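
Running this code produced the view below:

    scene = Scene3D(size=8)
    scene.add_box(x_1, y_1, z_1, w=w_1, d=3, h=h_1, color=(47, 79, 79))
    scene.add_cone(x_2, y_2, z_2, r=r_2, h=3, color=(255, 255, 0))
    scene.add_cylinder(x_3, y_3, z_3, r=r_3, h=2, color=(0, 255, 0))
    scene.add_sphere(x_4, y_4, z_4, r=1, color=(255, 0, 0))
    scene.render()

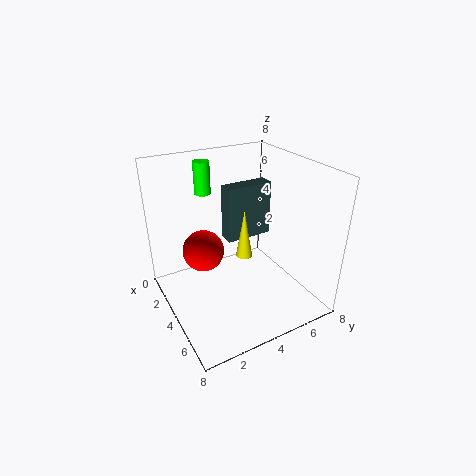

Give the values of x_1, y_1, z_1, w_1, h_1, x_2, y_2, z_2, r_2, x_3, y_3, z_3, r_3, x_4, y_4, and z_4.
x_1 = 1, y_1 = 4.5, z_1 = 2.5, w_1 = 1, h_1 = 3.5, x_2 = 3, y_2 = 5, z_2 = 2, r_2 = 0.5, x_3 = 0.5, y_3 = 3.5, z_3 = 5.5, r_3 = 0.5, x_4 = 5, y_4 = 1.5, z_4 = 4.5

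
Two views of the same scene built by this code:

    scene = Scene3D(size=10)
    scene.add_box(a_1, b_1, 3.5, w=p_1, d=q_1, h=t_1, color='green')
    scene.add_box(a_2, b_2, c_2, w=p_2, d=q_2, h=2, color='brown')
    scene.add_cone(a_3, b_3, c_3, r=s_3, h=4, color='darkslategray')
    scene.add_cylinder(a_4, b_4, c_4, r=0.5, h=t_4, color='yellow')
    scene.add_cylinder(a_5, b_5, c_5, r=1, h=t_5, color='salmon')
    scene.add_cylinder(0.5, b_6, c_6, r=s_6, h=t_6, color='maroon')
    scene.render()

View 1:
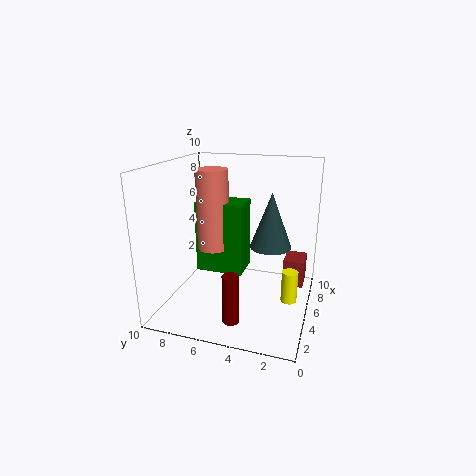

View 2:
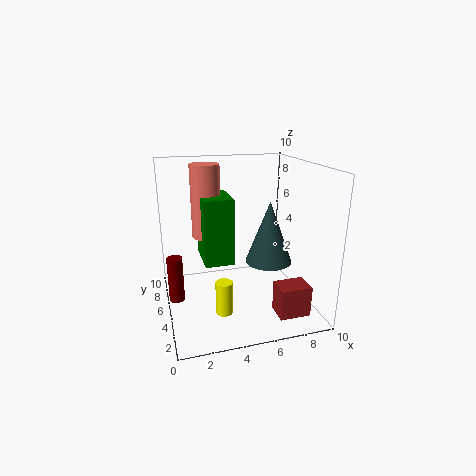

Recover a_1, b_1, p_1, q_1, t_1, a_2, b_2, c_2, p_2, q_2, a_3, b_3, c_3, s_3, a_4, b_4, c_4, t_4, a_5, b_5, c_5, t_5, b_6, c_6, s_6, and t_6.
a_1 = 2.5, b_1 = 4, p_1 = 2, q_1 = 3, t_1 = 4.5, a_2 = 6.5, b_2 = 0.5, c_2 = 1, p_2 = 2, q_2 = 1.5, a_3 = 6.5, b_3 = 3, c_3 = 4, s_3 = 1.5, a_4 = 3, b_4 = 1, c_4 = 2, t_4 = 2, a_5 = 3, b_5 = 6, c_5 = 5, t_5 = 5, b_6 = 4, c_6 = 1.5, s_6 = 0.5, t_6 = 3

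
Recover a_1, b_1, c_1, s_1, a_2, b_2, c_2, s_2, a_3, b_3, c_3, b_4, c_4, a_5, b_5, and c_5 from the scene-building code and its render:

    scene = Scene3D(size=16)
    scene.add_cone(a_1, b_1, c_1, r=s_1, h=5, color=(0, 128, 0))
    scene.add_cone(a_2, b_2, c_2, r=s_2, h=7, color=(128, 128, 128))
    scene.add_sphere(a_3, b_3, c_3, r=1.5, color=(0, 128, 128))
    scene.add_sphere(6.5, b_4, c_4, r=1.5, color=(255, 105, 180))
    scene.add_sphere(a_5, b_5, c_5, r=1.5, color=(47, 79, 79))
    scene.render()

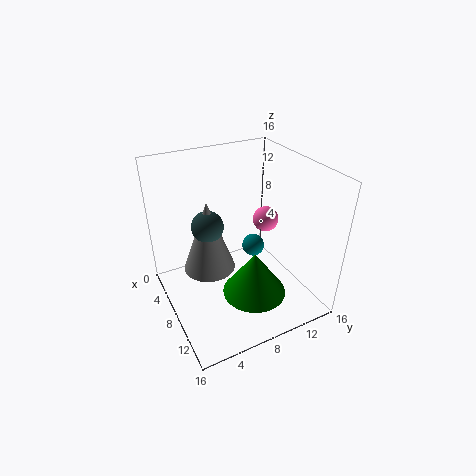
a_1 = 11
b_1 = 8.5
c_1 = 2.5
s_1 = 3.5
a_2 = 10.5
b_2 = 3.5
c_2 = 7.5
s_2 = 2.5
a_3 = 3
b_3 = 13
c_3 = 2.5
b_4 = 12.5
c_4 = 8.5
a_5 = 10.5
b_5 = 3.5
c_5 = 12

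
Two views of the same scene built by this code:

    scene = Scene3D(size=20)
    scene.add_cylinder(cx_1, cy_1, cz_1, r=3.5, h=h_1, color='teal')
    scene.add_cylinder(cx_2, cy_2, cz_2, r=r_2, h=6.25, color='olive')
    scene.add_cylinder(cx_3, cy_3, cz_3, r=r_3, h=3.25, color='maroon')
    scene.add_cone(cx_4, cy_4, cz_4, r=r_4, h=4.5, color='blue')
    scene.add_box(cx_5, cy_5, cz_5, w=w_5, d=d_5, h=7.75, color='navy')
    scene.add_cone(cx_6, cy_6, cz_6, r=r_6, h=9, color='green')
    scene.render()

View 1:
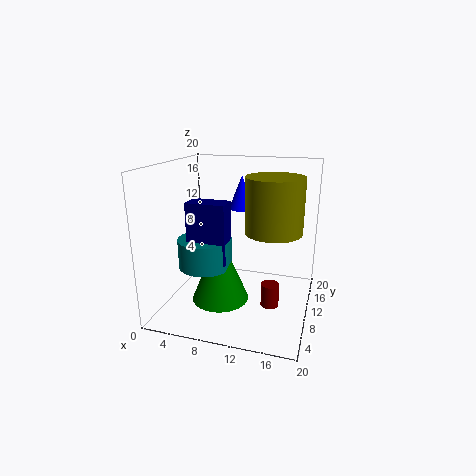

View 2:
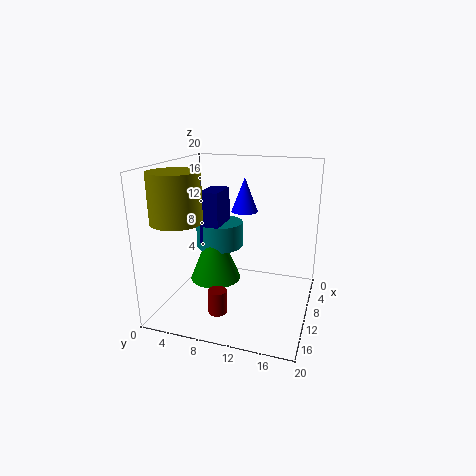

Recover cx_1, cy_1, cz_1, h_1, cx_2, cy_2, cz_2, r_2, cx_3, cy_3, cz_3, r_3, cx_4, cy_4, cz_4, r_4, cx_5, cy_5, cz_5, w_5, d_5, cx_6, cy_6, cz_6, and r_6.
cx_1 = 6.75, cy_1 = 6, cz_1 = 7.25, h_1 = 3.75, cx_2 = 16, cy_2 = 4, cz_2 = 13.5, r_2 = 3.25, cx_3 = 15, cy_3 = 8.75, cz_3 = 1, r_3 = 1.25, cx_4 = 10.25, cy_4 = 11, cz_4 = 14, r_4 = 1.75, cx_5 = 5, cy_5 = 4.25, cz_5 = 8.25, w_5 = 5, d_5 = 2.75, cx_6 = 8.75, cy_6 = 6, cz_6 = 2.75, r_6 = 3.75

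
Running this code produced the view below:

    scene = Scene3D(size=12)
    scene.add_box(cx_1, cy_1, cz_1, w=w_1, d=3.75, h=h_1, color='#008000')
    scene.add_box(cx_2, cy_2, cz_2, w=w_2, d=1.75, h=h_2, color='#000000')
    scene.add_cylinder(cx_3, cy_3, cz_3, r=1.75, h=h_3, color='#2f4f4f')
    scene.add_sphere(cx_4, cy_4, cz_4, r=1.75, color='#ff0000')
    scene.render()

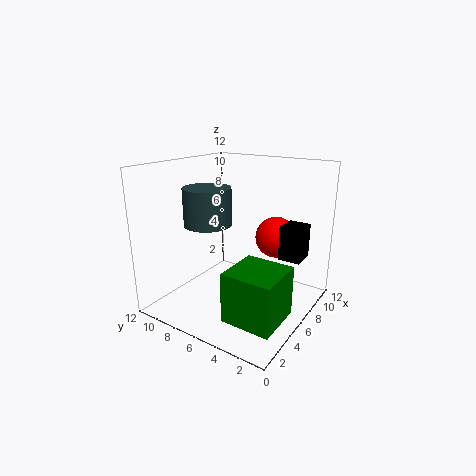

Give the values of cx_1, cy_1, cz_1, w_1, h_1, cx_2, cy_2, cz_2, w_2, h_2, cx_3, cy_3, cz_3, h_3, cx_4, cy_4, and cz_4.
cx_1 = 0.75, cy_1 = 0.25, cz_1 = 1.75, w_1 = 3.75, h_1 = 3.75, cx_2 = 6.5, cy_2 = 0.75, cz_2 = 4.75, w_2 = 2, h_2 = 2.75, cx_3 = 2.75, cy_3 = 6.5, cz_3 = 8, h_3 = 2.75, cx_4 = 8.5, cy_4 = 3.75, cz_4 = 5.75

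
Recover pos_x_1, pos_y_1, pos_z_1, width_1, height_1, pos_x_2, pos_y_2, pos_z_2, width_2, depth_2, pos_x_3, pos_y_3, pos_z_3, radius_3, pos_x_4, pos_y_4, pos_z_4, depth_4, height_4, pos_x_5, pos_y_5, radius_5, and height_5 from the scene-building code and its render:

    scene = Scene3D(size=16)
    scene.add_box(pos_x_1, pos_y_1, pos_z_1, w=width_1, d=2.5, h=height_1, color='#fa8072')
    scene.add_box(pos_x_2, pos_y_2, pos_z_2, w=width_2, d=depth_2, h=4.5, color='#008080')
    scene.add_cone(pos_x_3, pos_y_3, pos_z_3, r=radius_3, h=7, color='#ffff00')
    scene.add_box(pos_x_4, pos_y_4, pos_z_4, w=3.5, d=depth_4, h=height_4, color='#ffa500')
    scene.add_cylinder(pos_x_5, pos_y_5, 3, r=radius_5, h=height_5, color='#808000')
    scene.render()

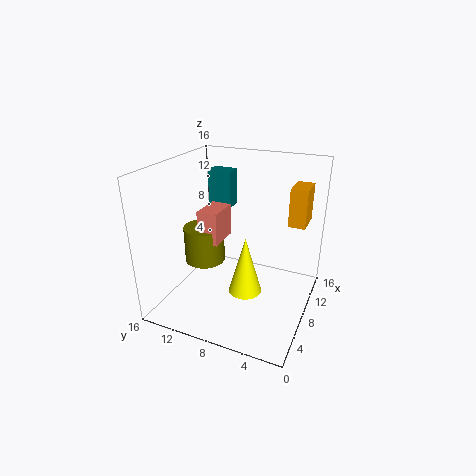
pos_x_1 = 8.5, pos_y_1 = 11, pos_z_1 = 6, width_1 = 4, height_1 = 4, pos_x_2 = 12.5, pos_y_2 = 11, pos_z_2 = 9.5, width_2 = 2, depth_2 = 3, pos_x_3 = 9, pos_y_3 = 7.5, pos_z_3 = 0.5, radius_3 = 2, pos_x_4 = 12, pos_y_4 = 1.5, pos_z_4 = 8.5, depth_4 = 2, height_4 = 4.5, pos_x_5 = 10, pos_y_5 = 13.5, radius_5 = 2.5, height_5 = 4.5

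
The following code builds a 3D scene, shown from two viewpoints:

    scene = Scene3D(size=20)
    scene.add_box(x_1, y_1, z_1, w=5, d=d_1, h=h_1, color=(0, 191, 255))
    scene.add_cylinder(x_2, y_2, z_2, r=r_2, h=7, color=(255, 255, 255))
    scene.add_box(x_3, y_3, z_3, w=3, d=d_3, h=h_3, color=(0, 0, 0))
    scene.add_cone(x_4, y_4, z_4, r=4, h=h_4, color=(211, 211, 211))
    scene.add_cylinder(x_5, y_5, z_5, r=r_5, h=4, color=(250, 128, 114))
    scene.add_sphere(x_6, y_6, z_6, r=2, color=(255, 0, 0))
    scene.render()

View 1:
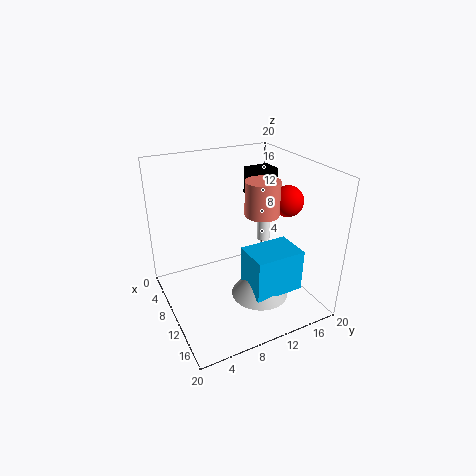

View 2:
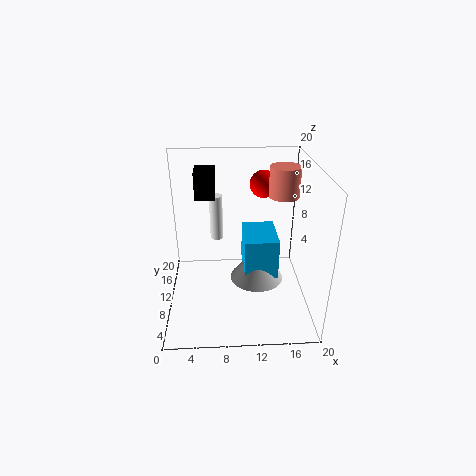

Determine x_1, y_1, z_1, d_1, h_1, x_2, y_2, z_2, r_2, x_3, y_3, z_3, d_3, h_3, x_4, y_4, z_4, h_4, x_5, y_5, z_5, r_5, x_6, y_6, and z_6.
x_1 = 11
y_1 = 10
z_1 = 3
d_1 = 7
h_1 = 6
x_2 = 7
y_2 = 16
z_2 = 7
r_2 = 1
x_3 = 4
y_3 = 14
z_3 = 14
d_3 = 4
h_3 = 4
x_4 = 13
y_4 = 12
z_4 = 2
h_4 = 5
x_5 = 16
y_5 = 10
z_5 = 16
r_5 = 2
x_6 = 14
y_6 = 15
z_6 = 16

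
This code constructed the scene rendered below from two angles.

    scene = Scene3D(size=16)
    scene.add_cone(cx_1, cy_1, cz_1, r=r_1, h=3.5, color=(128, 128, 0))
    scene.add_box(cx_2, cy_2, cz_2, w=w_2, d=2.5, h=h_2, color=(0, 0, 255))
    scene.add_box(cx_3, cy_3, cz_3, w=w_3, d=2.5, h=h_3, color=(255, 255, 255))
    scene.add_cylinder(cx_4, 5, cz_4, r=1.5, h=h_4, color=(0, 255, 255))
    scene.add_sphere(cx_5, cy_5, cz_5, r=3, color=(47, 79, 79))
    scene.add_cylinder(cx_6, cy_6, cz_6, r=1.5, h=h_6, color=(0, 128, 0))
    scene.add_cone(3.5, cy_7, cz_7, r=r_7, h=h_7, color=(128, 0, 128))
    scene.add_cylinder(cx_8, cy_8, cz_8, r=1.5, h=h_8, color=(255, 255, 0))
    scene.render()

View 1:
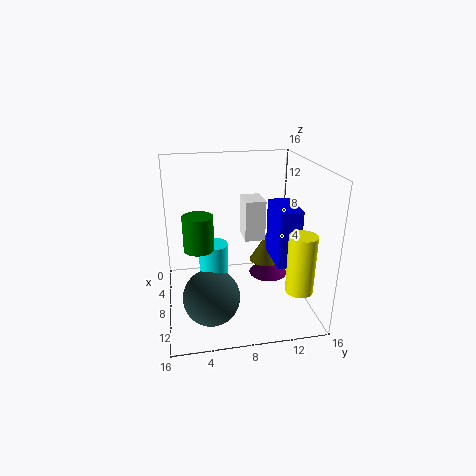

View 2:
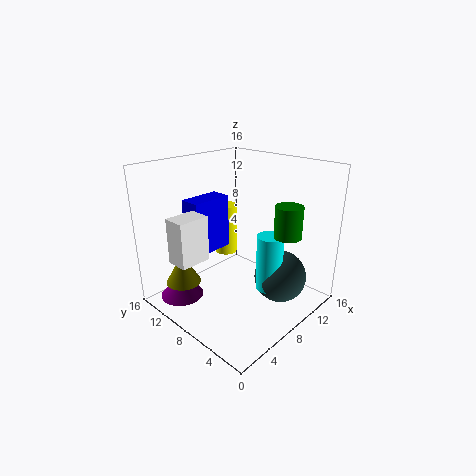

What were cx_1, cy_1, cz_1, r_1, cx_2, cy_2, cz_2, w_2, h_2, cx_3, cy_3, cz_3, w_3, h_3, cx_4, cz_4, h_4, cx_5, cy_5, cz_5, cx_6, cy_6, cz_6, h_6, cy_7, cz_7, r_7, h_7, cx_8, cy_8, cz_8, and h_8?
cx_1 = 3.5, cy_1 = 12.5, cz_1 = 2.5, r_1 = 2, cx_2 = 5.5, cy_2 = 12, cz_2 = 5, w_2 = 5, h_2 = 6.5, cx_3 = 1.5, cy_3 = 9.5, cz_3 = 6, w_3 = 3.5, h_3 = 5, cx_4 = 10, cz_4 = 2, h_4 = 6.5, cx_5 = 11.5, cy_5 = 4.5, cz_5 = 3, cx_6 = 11, cy_6 = 3.5, cz_6 = 8.5, h_6 = 3.5, cy_7 = 13, cz_7 = 0.5, r_7 = 2.5, h_7 = 2.5, cx_8 = 12, cy_8 = 14, cz_8 = 3, h_8 = 6.5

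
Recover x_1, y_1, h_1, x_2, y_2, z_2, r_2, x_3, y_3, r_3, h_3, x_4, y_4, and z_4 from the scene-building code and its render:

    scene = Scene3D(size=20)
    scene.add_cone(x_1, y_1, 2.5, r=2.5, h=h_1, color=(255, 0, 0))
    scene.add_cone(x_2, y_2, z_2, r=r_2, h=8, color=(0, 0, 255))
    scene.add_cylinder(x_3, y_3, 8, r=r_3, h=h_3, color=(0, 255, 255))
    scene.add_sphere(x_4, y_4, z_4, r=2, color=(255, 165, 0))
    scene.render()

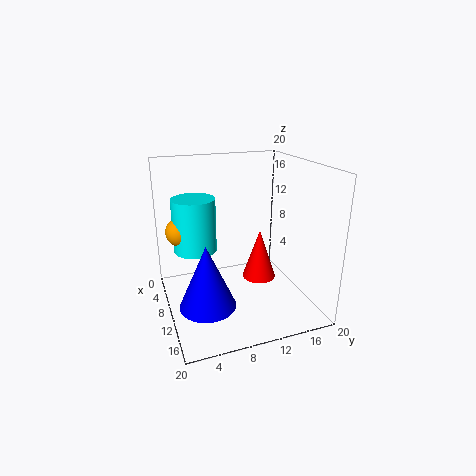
x_1 = 8.5; y_1 = 14; h_1 = 7.5; x_2 = 15.5; y_2 = 4; z_2 = 4; r_2 = 3.5; x_3 = 7.5; y_3 = 4.5; r_3 = 3; h_3 = 7.5; x_4 = 7.5; y_4 = 2.5; z_4 = 11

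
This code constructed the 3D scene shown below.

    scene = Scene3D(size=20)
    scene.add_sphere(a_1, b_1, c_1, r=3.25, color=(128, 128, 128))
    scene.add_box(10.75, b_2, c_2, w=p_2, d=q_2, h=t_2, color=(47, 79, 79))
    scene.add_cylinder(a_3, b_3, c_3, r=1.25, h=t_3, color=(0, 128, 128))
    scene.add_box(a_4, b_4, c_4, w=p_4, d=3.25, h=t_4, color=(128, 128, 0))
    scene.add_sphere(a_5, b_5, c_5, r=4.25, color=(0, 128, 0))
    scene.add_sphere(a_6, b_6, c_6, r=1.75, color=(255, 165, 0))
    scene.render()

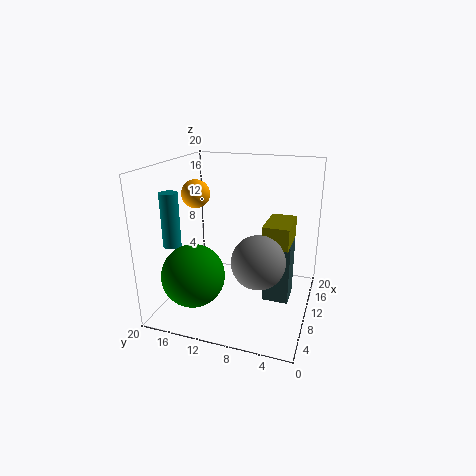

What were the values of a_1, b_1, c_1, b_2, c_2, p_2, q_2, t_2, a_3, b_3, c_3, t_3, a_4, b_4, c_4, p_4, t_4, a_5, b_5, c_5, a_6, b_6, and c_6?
a_1 = 4.25
b_1 = 5.5
c_1 = 9.75
b_2 = 2.75
c_2 = 0.25
p_2 = 4
q_2 = 3.75
t_2 = 8.75
a_3 = 6.75
b_3 = 18.5
c_3 = 9
t_3 = 7.5
a_4 = 5.5
b_4 = 2.25
c_4 = 11
p_4 = 5.5
t_4 = 2.75
a_5 = 5.25
b_5 = 14.75
c_5 = 5.75
a_6 = 5.75
b_6 = 14
c_6 = 17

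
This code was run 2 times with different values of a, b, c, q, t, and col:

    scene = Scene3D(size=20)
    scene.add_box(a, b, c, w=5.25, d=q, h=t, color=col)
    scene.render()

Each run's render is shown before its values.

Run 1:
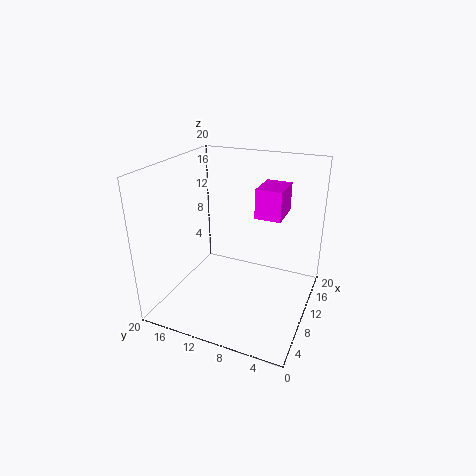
a = 12.25
b = 4.75
c = 12.25
q = 3.75
t = 4.25
col = 'magenta'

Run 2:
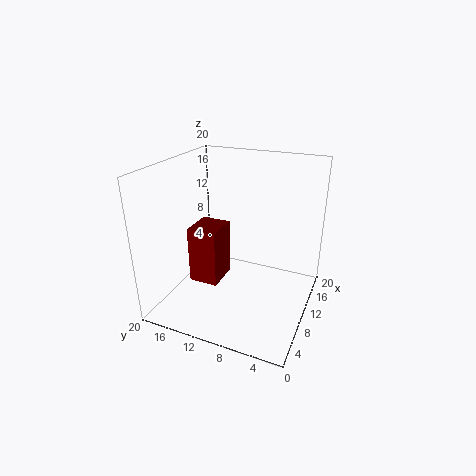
a = 9.5
b = 13.5
c = 1.25
q = 4.5
t = 8.75
col = 'maroon'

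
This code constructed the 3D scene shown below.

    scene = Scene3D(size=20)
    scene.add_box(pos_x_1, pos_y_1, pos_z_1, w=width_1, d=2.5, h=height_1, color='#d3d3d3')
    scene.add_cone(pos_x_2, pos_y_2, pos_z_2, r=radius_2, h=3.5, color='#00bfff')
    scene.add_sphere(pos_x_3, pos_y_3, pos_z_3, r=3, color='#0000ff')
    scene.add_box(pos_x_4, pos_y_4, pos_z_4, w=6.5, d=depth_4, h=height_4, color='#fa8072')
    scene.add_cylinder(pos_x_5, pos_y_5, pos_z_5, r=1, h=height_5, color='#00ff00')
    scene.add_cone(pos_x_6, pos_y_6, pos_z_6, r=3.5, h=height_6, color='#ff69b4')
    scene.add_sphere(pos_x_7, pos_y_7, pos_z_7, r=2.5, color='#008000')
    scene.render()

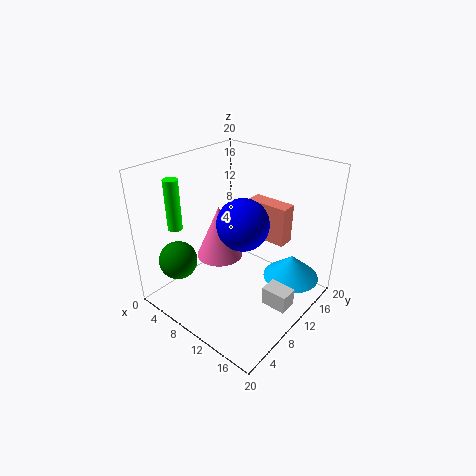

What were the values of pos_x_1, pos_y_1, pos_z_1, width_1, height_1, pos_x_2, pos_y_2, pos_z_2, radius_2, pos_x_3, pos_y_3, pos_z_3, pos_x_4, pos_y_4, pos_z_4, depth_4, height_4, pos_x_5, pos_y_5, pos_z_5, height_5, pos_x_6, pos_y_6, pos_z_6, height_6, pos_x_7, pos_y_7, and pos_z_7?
pos_x_1 = 15.5
pos_y_1 = 8.5
pos_z_1 = 2.5
width_1 = 3.5
height_1 = 2.5
pos_x_2 = 16
pos_y_2 = 15
pos_z_2 = 3.5
radius_2 = 4
pos_x_3 = 14.5
pos_y_3 = 5.5
pos_z_3 = 15.5
pos_x_4 = 7
pos_y_4 = 16
pos_z_4 = 7
depth_4 = 2.5
height_4 = 6
pos_x_5 = 3.5
pos_y_5 = 4.5
pos_z_5 = 11.5
height_5 = 7
pos_x_6 = 5.5
pos_y_6 = 11
pos_z_6 = 5
height_6 = 8
pos_x_7 = 6
pos_y_7 = 2.5
pos_z_7 = 8.5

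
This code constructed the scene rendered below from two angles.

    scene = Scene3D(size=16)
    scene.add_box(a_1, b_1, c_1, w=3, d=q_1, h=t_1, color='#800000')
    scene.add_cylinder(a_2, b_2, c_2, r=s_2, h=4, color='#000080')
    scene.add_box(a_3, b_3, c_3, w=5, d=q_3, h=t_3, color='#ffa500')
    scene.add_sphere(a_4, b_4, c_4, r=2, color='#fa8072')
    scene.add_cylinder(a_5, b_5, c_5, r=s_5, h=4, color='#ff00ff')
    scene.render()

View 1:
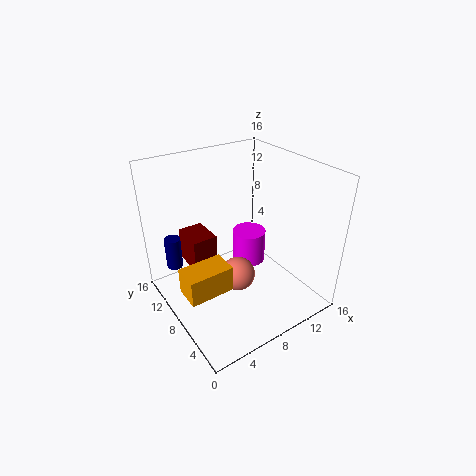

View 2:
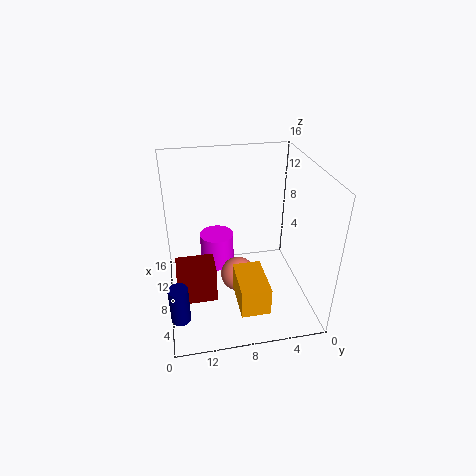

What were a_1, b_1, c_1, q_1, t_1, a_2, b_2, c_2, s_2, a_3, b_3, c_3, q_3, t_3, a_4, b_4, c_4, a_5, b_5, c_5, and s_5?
a_1 = 4, b_1 = 11, c_1 = 3, q_1 = 4, t_1 = 4, a_2 = 3, b_2 = 15, c_2 = 2, s_2 = 1, a_3 = 1, b_3 = 6, c_3 = 3, q_3 = 3, t_3 = 3, a_4 = 8, b_4 = 8, c_4 = 3, a_5 = 11, b_5 = 10, c_5 = 3, s_5 = 2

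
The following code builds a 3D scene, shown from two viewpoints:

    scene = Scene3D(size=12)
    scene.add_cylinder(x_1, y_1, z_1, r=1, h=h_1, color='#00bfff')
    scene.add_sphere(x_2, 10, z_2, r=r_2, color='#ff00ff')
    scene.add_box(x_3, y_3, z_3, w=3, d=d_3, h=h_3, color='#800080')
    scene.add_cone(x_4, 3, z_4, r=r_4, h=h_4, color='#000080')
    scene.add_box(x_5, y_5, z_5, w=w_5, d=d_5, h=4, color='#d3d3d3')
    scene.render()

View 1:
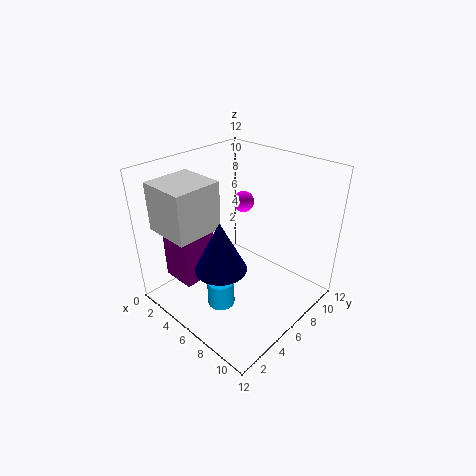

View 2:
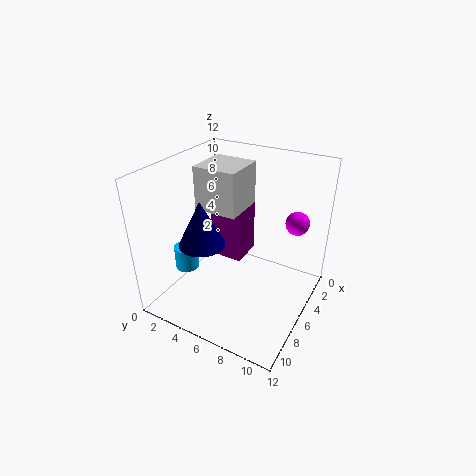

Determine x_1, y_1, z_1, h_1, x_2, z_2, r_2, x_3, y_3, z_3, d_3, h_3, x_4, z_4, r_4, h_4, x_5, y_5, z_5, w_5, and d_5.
x_1 = 8
y_1 = 2
z_1 = 3
h_1 = 2
x_2 = 3
z_2 = 7
r_2 = 1
x_3 = 1
y_3 = 2
z_3 = 2
d_3 = 3
h_3 = 5
x_4 = 7
z_4 = 5
r_4 = 2
h_4 = 4
x_5 = 1
y_5 = 1
z_5 = 7
w_5 = 4
d_5 = 4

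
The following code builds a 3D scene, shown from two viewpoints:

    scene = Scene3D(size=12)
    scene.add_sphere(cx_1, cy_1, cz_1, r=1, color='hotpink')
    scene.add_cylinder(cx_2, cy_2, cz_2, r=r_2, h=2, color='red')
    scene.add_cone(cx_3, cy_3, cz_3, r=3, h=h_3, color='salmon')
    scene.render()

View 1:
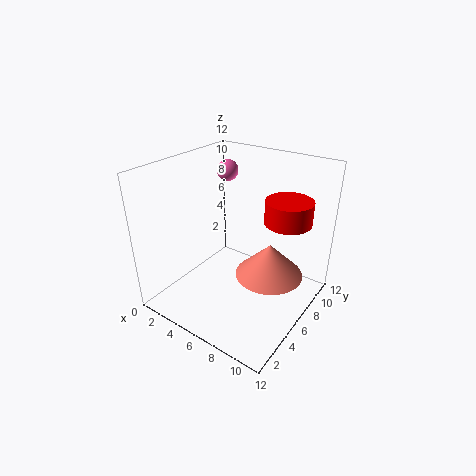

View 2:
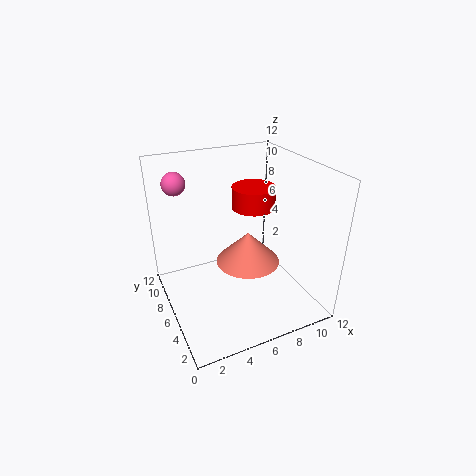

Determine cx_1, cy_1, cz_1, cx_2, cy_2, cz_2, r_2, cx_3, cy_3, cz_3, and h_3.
cx_1 = 2, cy_1 = 10, cz_1 = 10, cx_2 = 9, cy_2 = 9, cz_2 = 7, r_2 = 2, cx_3 = 8, cy_3 = 8, cz_3 = 2, h_3 = 3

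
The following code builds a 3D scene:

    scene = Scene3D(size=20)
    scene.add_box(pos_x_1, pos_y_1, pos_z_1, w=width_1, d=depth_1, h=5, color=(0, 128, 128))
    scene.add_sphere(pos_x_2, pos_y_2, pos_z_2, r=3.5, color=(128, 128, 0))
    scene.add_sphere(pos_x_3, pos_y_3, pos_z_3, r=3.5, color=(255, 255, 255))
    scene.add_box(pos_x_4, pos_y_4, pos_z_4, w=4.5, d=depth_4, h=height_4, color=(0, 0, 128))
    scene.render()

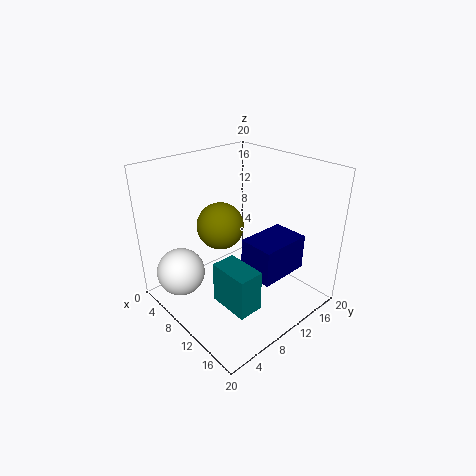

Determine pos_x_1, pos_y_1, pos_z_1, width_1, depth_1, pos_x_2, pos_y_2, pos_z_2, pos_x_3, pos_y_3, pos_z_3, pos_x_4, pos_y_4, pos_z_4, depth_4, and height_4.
pos_x_1 = 14, pos_y_1 = 2.5, pos_z_1 = 6, width_1 = 5, depth_1 = 3, pos_x_2 = 5.5, pos_y_2 = 10.5, pos_z_2 = 10, pos_x_3 = 4, pos_y_3 = 4, pos_z_3 = 4, pos_x_4 = 14, pos_y_4 = 7, pos_z_4 = 8, depth_4 = 6.5, height_4 = 4.5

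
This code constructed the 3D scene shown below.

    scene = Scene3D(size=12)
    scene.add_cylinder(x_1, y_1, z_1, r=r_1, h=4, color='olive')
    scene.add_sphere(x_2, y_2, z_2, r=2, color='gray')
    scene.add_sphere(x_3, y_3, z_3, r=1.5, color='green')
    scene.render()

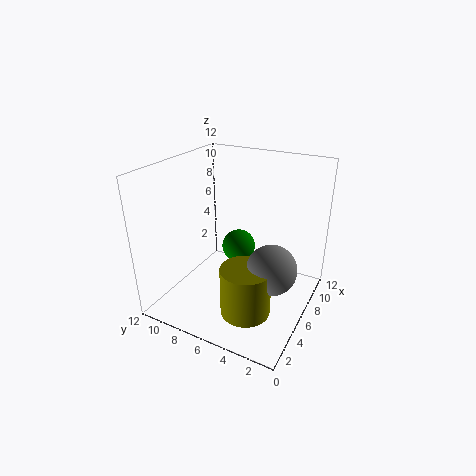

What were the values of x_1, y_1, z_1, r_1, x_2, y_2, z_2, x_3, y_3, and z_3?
x_1 = 3.5
y_1 = 4
z_1 = 1
r_1 = 2
x_2 = 5
y_2 = 2.5
z_2 = 4.5
x_3 = 8
y_3 = 7
z_3 = 4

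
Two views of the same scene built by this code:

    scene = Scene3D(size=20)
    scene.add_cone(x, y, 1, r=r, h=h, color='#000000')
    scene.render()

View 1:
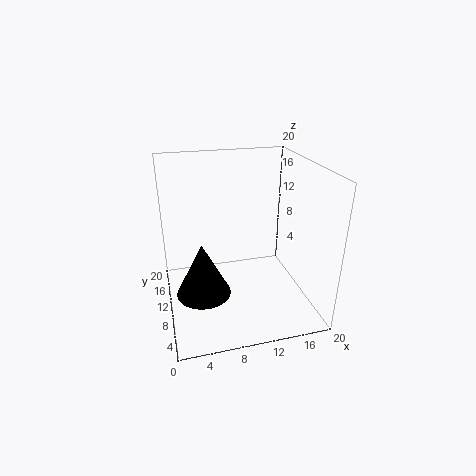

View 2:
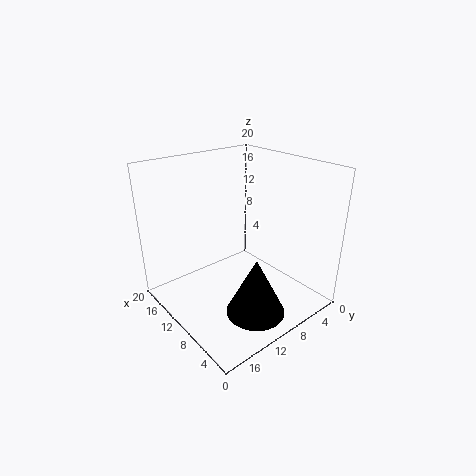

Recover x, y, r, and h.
x = 5
y = 11
r = 4
h = 8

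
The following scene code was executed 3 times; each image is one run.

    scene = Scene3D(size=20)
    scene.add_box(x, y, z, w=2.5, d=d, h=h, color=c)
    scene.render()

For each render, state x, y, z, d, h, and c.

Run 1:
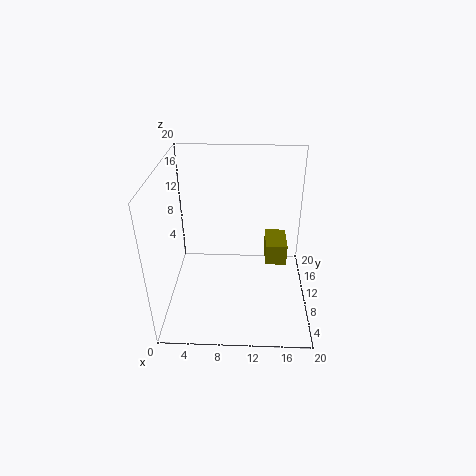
x = 13.5
y = 3.5
z = 10.5
d = 4
h = 2.5
c = 'olive'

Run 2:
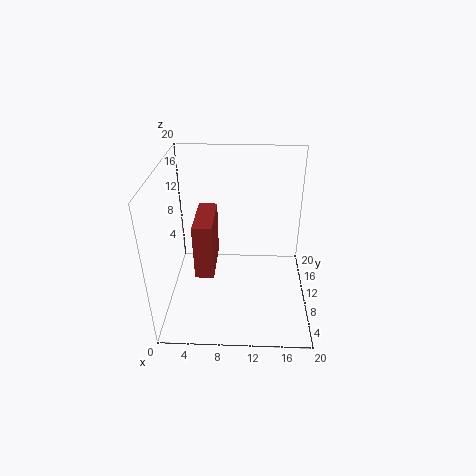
x = 4.5
y = 5.5
z = 6.5
d = 7
h = 7.5
c = 'brown'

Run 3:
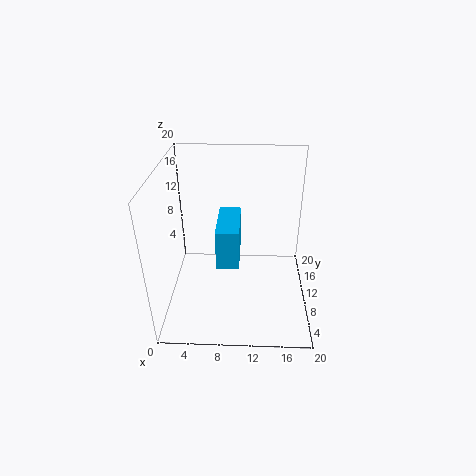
x = 8
y = 0.5
z = 12
d = 6
h = 4.5
c = 'deepskyblue'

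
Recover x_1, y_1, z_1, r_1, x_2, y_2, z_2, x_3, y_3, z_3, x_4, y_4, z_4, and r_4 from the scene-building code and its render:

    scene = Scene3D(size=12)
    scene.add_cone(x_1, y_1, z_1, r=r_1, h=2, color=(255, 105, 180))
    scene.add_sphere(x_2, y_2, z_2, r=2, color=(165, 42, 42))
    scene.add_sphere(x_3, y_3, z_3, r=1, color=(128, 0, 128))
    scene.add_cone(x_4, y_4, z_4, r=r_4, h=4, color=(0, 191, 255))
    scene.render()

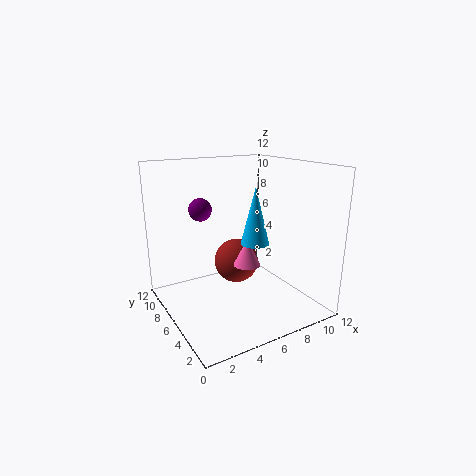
x_1 = 5; y_1 = 3; z_1 = 5; r_1 = 1; x_2 = 7; y_2 = 8; z_2 = 3; x_3 = 4; y_3 = 9; z_3 = 8; x_4 = 5; y_4 = 2; z_4 = 7; r_4 = 1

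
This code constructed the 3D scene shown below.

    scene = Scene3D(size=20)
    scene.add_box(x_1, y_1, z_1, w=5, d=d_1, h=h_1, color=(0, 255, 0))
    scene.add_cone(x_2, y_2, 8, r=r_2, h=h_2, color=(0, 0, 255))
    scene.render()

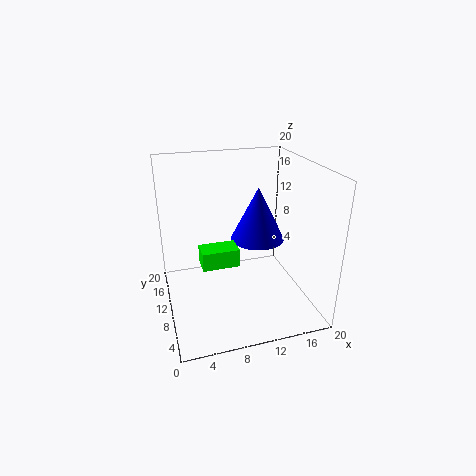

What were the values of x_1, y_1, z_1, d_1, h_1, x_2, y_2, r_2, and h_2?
x_1 = 4.5, y_1 = 7.5, z_1 = 7, d_1 = 3, h_1 = 2.5, x_2 = 14, y_2 = 13, r_2 = 4, h_2 = 8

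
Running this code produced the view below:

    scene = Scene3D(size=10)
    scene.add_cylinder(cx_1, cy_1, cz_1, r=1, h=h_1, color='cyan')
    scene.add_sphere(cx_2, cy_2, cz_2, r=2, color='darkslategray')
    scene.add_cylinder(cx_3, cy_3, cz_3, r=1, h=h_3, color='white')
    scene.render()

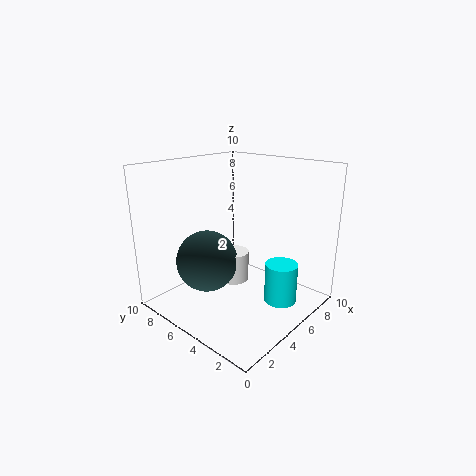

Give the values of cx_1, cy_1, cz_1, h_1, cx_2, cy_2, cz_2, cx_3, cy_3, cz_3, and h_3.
cx_1 = 4.5, cy_1 = 1, cz_1 = 2, h_1 = 2.5, cx_2 = 2.5, cy_2 = 5.5, cz_2 = 4, cx_3 = 4, cy_3 = 4.5, cz_3 = 2.5, h_3 = 2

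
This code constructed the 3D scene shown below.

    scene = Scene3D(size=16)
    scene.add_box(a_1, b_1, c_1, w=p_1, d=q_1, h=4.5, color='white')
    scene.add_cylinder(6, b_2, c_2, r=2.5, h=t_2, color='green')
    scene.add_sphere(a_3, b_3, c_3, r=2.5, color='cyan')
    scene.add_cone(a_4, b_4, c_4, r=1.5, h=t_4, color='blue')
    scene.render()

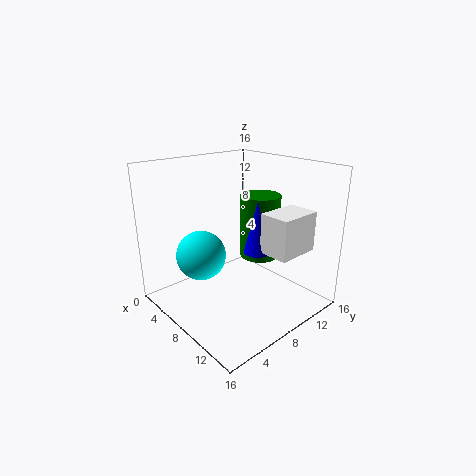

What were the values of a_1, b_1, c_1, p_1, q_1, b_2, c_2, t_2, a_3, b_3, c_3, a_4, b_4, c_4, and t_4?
a_1 = 10, b_1 = 9.5, c_1 = 6.5, p_1 = 3.5, q_1 = 5, b_2 = 13.5, c_2 = 3.5, t_2 = 8, a_3 = 8, b_3 = 3, c_3 = 7.5, a_4 = 9, b_4 = 10, c_4 = 6, t_4 = 6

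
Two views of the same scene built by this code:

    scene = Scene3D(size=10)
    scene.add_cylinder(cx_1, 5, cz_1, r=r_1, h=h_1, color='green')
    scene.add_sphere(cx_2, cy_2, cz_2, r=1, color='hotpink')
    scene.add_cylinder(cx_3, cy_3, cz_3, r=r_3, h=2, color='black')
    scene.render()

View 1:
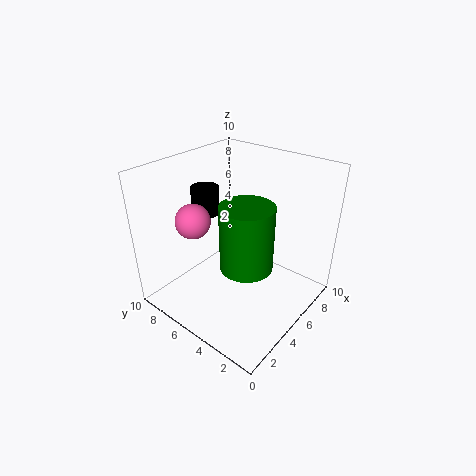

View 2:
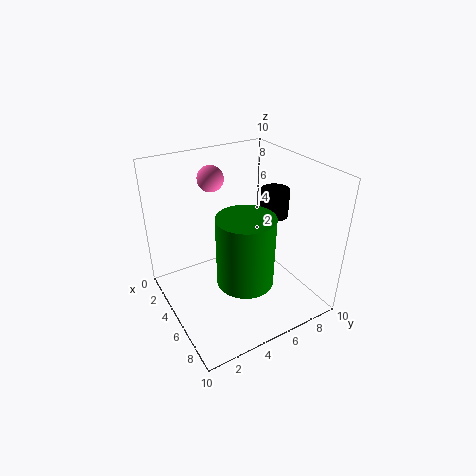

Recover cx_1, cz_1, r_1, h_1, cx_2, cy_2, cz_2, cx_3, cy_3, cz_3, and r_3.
cx_1 = 6
cz_1 = 2
r_1 = 2
h_1 = 5
cx_2 = 1
cy_2 = 5
cz_2 = 8
cx_3 = 5
cy_3 = 8
cz_3 = 6
r_3 = 1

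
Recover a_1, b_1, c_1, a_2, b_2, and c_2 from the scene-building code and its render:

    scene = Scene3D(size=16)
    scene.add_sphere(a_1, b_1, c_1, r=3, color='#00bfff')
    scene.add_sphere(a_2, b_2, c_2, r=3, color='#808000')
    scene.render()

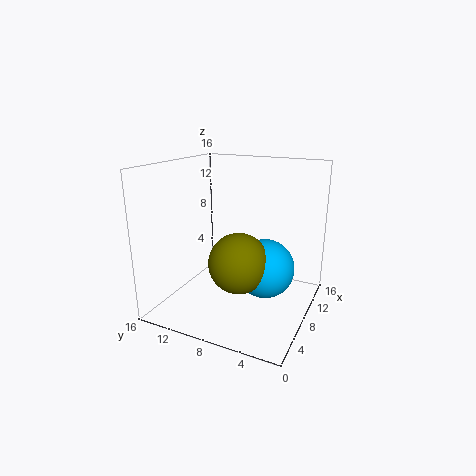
a_1 = 6, b_1 = 4, c_1 = 6, a_2 = 4, b_2 = 6, c_2 = 7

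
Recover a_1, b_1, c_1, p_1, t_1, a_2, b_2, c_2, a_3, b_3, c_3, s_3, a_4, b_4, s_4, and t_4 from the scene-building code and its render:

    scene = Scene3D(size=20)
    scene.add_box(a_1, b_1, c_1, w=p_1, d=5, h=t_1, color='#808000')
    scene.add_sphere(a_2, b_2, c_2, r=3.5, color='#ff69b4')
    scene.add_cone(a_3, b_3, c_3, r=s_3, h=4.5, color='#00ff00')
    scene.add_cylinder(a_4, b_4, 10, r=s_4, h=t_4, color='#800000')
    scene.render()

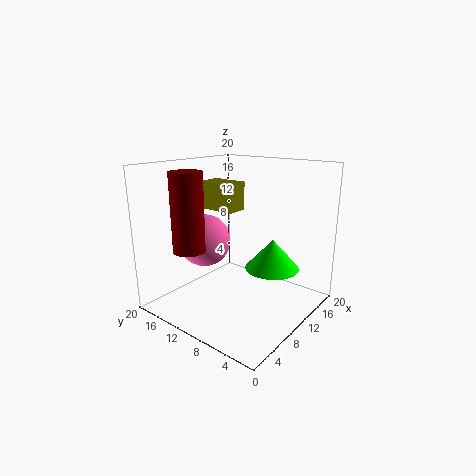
a_1 = 7.75
b_1 = 9.5
c_1 = 14
p_1 = 3
t_1 = 3.75
a_2 = 6.5
b_2 = 13
c_2 = 10
a_3 = 14.75
b_3 = 7.25
c_3 = 4.5
s_3 = 4
a_4 = 2.5
b_4 = 11.75
s_4 = 2
t_4 = 9.75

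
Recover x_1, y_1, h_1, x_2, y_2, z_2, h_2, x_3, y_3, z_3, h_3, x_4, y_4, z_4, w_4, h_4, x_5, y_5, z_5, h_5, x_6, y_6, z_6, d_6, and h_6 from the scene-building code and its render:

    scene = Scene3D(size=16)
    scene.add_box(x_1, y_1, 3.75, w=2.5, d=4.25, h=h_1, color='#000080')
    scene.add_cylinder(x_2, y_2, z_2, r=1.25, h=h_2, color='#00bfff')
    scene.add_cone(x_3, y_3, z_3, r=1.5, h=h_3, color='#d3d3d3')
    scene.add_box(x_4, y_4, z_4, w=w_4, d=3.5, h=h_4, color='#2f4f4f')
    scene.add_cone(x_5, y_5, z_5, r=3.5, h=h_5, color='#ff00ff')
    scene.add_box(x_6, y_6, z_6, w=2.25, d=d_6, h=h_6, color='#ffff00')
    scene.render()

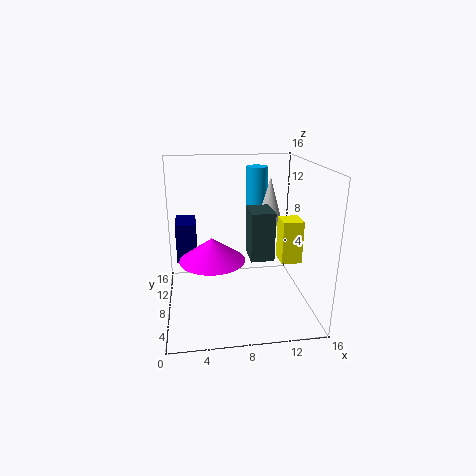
x_1 = 1, y_1 = 11.5, h_1 = 4.75, x_2 = 10.75, y_2 = 11.5, z_2 = 10.25, h_2 = 5, x_3 = 12, y_3 = 10, z_3 = 9, h_3 = 5.25, x_4 = 9, y_4 = 5.25, z_4 = 6.25, w_4 = 2.5, h_4 = 5.25, x_5 = 5, y_5 = 6.5, z_5 = 6.25, h_5 = 2.5, x_6 = 12.5, y_6 = 5.75, z_6 = 5.5, d_6 = 2.5, h_6 = 4.75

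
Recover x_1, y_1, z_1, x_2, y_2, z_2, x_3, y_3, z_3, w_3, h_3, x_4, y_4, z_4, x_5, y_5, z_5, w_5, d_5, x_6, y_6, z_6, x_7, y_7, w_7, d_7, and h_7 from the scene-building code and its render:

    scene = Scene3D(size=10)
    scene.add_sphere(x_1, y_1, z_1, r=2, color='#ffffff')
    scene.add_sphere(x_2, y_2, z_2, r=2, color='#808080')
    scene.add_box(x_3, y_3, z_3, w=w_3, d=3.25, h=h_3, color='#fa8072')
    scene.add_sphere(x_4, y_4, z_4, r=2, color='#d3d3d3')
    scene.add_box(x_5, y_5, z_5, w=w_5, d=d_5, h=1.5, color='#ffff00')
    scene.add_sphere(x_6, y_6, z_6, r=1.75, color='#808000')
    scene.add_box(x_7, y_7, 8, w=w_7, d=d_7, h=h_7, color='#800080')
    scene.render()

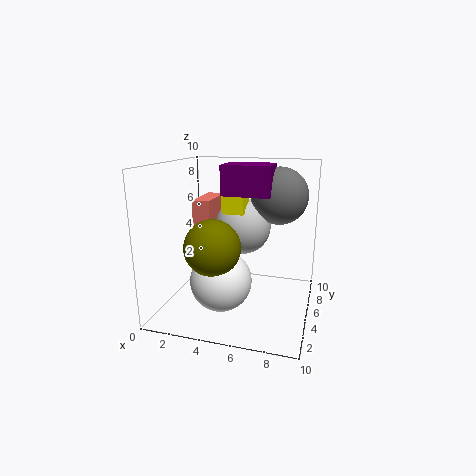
x_1 = 4.5
y_1 = 2.75
z_1 = 2.75
x_2 = 7.5
y_2 = 6.75
z_2 = 7.75
x_3 = 1.75
y_3 = 4.75
z_3 = 3.25
w_3 = 1.25
h_3 = 4.25
x_4 = 5
y_4 = 6.25
z_4 = 5.5
x_5 = 4
y_5 = 4.5
z_5 = 6.75
w_5 = 1.5
d_5 = 1.5
x_6 = 4.25
y_6 = 2
z_6 = 5.25
x_7 = 4
y_7 = 4.25
w_7 = 3.25
d_7 = 2.5
h_7 = 2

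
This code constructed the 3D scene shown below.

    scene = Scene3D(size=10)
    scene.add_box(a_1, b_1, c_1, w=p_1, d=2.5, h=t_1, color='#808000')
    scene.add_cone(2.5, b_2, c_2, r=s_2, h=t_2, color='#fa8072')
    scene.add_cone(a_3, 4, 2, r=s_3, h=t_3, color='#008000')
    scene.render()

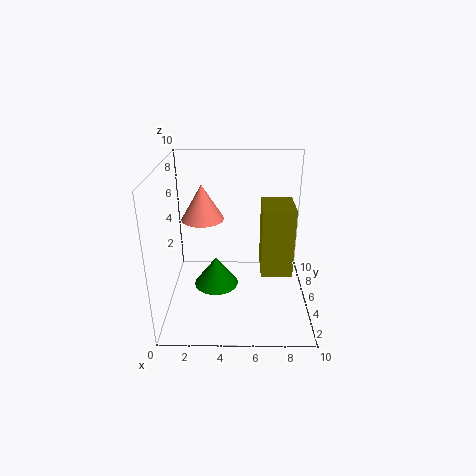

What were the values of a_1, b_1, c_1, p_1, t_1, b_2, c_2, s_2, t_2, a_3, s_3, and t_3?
a_1 = 6.5, b_1 = 2.5, c_1 = 3.5, p_1 = 2, t_1 = 4.5, b_2 = 6, c_2 = 6, s_2 = 1.5, t_2 = 2.5, a_3 = 3.5, s_3 = 1.5, t_3 = 2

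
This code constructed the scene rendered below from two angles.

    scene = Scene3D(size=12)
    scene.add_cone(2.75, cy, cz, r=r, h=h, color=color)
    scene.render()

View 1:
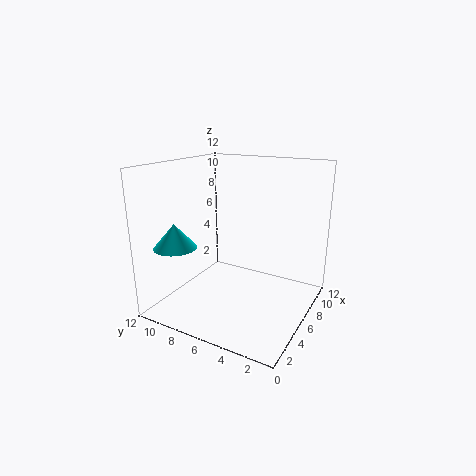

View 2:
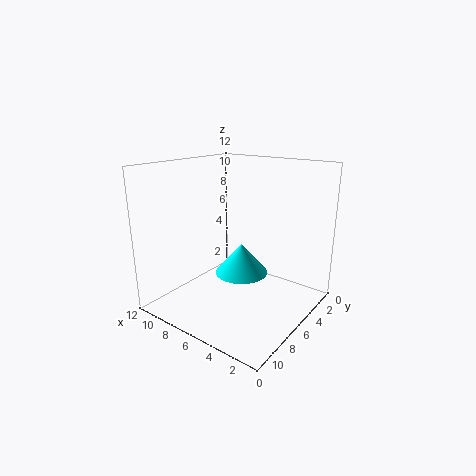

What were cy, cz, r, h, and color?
cy = 10; cz = 5.5; r = 1.75; h = 2; color = 'cyan'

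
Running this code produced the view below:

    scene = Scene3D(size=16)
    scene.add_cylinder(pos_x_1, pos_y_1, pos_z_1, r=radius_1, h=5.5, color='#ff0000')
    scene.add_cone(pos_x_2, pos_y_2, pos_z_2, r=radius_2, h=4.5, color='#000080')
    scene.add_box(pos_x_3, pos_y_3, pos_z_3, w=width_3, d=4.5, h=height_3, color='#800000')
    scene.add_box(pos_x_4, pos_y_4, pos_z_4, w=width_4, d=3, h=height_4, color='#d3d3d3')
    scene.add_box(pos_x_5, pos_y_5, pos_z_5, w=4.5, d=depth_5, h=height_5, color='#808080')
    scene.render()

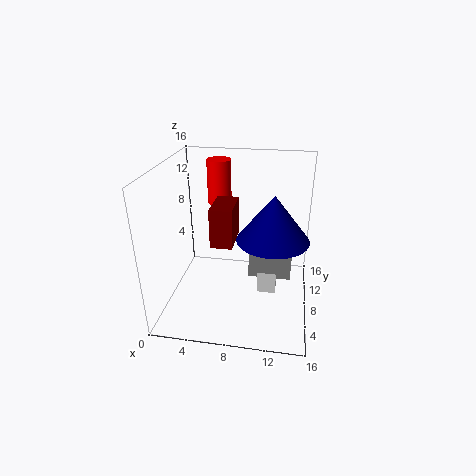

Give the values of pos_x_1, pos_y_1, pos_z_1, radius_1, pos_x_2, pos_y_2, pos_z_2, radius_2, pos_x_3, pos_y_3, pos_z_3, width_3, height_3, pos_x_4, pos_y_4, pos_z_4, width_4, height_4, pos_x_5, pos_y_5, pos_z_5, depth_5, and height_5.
pos_x_1 = 4.5, pos_y_1 = 14.5, pos_z_1 = 9.5, radius_1 = 1.5, pos_x_2 = 12, pos_y_2 = 4.5, pos_z_2 = 10, radius_2 = 3.5, pos_x_3 = 5, pos_y_3 = 7, pos_z_3 = 7, width_3 = 2.5, height_3 = 4.5, pos_x_4 = 10.5, pos_y_4 = 6, pos_z_4 = 2.5, width_4 = 2, height_4 = 2.5, pos_x_5 = 9.5, pos_y_5 = 6, pos_z_5 = 4.5, depth_5 = 2.5, height_5 = 3.5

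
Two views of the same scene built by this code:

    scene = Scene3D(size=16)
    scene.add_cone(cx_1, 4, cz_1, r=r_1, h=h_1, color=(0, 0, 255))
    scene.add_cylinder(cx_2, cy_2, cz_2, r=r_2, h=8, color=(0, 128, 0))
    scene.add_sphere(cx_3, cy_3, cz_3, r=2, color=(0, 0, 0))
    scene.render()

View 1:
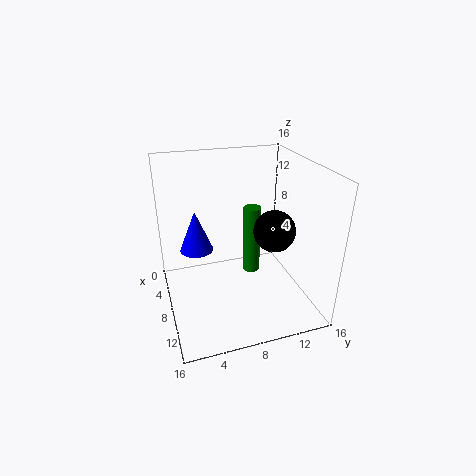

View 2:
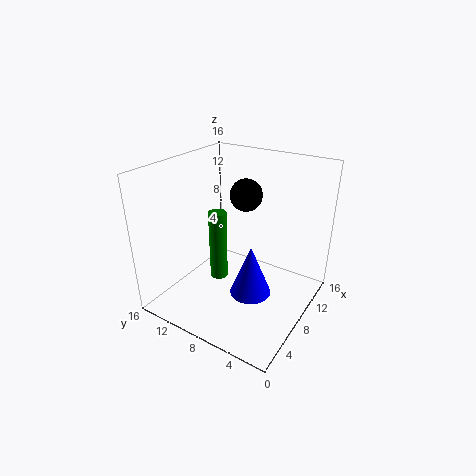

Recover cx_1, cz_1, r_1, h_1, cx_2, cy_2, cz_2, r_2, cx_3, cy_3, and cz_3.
cx_1 = 4, cz_1 = 5, r_1 = 2, h_1 = 5, cx_2 = 7, cy_2 = 10, cz_2 = 3, r_2 = 1, cx_3 = 13, cy_3 = 10, cz_3 = 11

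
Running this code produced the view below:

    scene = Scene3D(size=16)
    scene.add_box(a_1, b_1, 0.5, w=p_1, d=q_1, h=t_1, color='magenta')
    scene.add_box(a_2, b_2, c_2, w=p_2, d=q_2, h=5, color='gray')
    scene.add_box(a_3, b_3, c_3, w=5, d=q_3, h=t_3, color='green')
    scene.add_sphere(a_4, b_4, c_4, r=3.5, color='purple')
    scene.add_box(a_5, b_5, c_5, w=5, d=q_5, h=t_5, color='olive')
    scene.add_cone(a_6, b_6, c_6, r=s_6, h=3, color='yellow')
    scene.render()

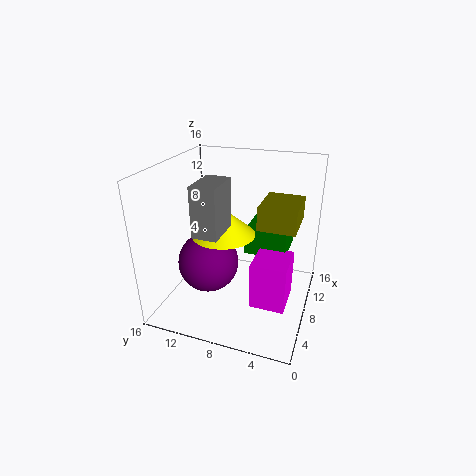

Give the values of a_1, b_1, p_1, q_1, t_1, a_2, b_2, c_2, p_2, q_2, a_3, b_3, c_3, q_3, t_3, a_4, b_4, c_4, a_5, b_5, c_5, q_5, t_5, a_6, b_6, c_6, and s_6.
a_1 = 6, b_1 = 2, p_1 = 4.5, q_1 = 4, t_1 = 5.5, a_2 = 2, b_2 = 8, c_2 = 10.5, p_2 = 4, q_2 = 2.5, a_3 = 10, b_3 = 3, c_3 = 5, q_3 = 5, t_3 = 3, a_4 = 7.5, b_4 = 11.5, c_4 = 4.5, a_5 = 6.5, b_5 = 1.5, c_5 = 10, q_5 = 4, t_5 = 2.5, a_6 = 7.5, b_6 = 9.5, c_6 = 8.5, s_6 = 3.5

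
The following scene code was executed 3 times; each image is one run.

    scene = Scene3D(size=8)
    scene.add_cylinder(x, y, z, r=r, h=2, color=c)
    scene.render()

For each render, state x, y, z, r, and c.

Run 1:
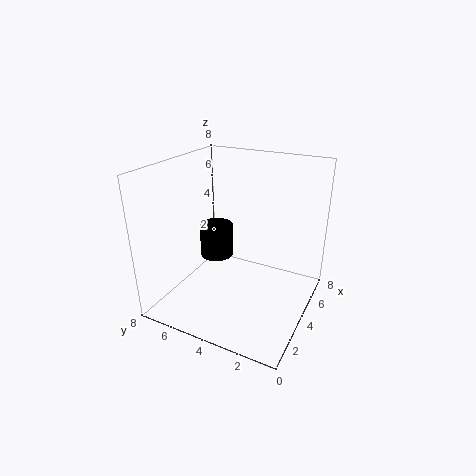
x = 5; y = 6; z = 2; r = 1; c = 'black'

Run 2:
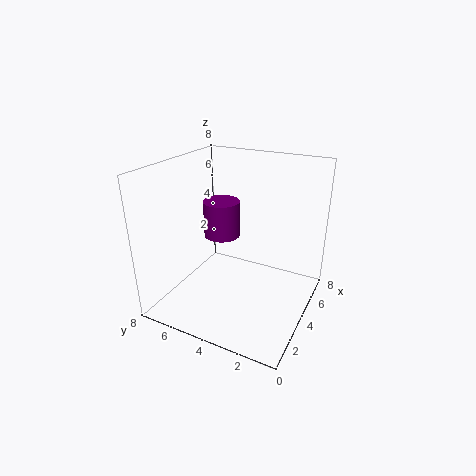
x = 4; y = 5; z = 4; r = 1; c = 'purple'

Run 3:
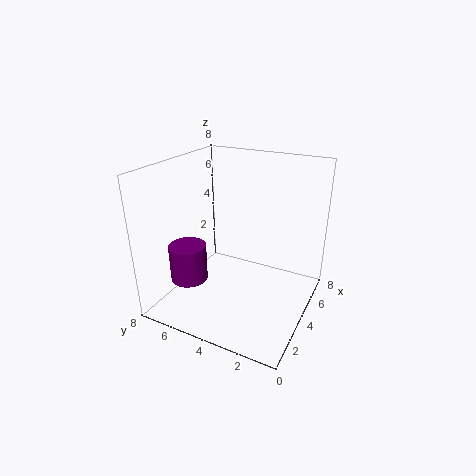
x = 2; y = 6; z = 2; r = 1; c = 'purple'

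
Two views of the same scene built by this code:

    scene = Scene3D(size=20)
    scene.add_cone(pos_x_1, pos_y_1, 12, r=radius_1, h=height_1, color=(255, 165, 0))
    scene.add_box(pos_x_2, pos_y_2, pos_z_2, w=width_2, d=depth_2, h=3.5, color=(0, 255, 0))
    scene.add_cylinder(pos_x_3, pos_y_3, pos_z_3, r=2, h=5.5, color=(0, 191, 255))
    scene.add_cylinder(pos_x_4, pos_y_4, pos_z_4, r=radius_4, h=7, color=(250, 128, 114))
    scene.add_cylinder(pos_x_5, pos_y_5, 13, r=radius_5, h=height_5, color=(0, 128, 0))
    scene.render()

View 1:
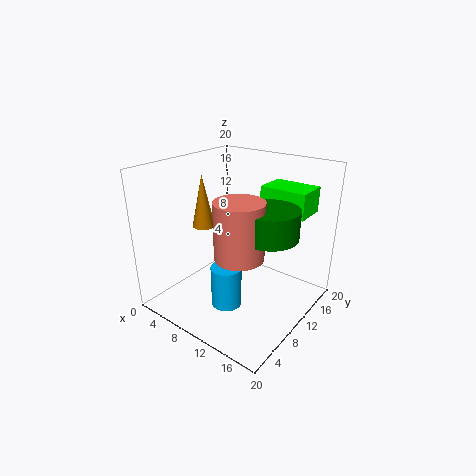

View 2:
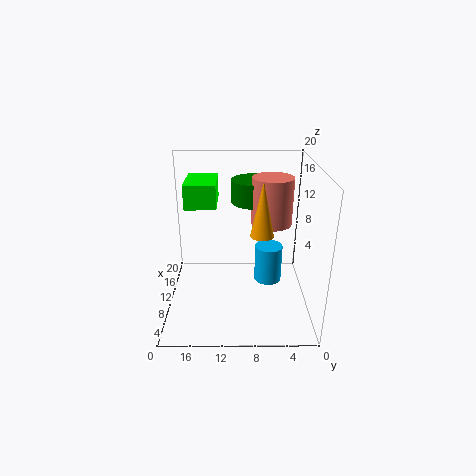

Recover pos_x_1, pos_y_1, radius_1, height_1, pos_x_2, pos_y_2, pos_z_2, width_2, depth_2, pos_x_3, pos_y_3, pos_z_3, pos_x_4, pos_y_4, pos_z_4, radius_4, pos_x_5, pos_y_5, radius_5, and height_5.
pos_x_1 = 6.5; pos_y_1 = 7; radius_1 = 1.5; height_1 = 7; pos_x_2 = 11.5; pos_y_2 = 13; pos_z_2 = 13.5; width_2 = 6.5; depth_2 = 4.5; pos_x_3 = 11.5; pos_y_3 = 5.5; pos_z_3 = 2.5; pos_x_4 = 14; pos_y_4 = 5; pos_z_4 = 10.5; radius_4 = 3; pos_x_5 = 16.5; pos_y_5 = 7.5; radius_5 = 3.5; height_5 = 3.5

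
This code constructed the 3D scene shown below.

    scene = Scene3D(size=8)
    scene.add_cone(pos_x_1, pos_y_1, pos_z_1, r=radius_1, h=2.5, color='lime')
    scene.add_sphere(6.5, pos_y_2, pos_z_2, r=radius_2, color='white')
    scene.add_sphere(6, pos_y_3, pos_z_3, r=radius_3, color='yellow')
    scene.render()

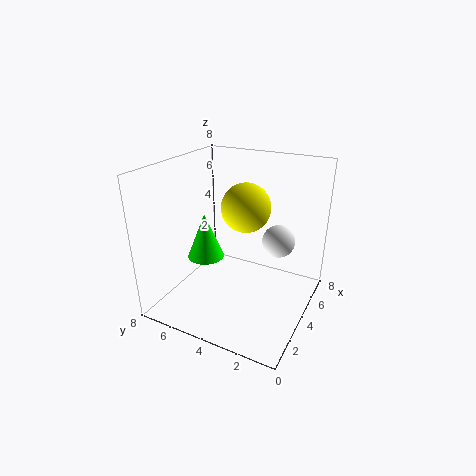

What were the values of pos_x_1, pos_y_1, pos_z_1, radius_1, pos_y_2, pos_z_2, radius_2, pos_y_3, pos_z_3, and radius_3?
pos_x_1 = 3
pos_y_1 = 5.5
pos_z_1 = 3
radius_1 = 1
pos_y_2 = 2.5
pos_z_2 = 3
radius_2 = 1
pos_y_3 = 4.5
pos_z_3 = 5
radius_3 = 1.5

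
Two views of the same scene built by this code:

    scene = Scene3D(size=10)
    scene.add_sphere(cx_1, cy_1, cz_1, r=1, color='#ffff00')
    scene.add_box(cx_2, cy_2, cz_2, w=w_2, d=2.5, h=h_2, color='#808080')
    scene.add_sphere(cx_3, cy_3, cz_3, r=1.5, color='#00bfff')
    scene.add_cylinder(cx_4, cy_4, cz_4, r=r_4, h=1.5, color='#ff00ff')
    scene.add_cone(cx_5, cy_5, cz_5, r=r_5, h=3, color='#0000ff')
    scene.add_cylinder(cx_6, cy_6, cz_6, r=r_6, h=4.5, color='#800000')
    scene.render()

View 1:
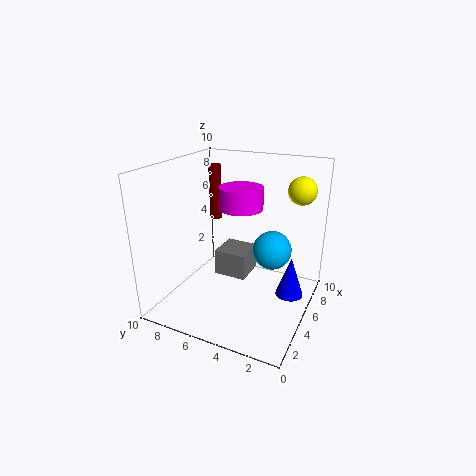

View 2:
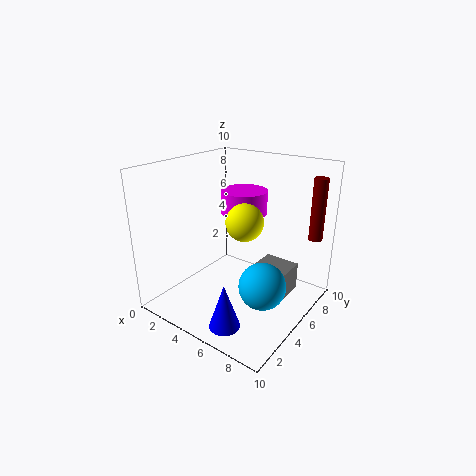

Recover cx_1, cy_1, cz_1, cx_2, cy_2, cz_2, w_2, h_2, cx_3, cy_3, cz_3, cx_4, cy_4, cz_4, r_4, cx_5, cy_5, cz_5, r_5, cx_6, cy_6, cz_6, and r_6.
cx_1 = 8
cy_1 = 1.5
cz_1 = 8
cx_2 = 6
cy_2 = 5
cz_2 = 1
w_2 = 2.5
h_2 = 2
cx_3 = 8
cy_3 = 3.5
cz_3 = 3
cx_4 = 5.5
cy_4 = 5
cz_4 = 7
r_4 = 1.5
cx_5 = 6.5
cy_5 = 1.5
cz_5 = 0.5
r_5 = 1
cx_6 = 9
cy_6 = 9
cz_6 = 4.5
r_6 = 0.5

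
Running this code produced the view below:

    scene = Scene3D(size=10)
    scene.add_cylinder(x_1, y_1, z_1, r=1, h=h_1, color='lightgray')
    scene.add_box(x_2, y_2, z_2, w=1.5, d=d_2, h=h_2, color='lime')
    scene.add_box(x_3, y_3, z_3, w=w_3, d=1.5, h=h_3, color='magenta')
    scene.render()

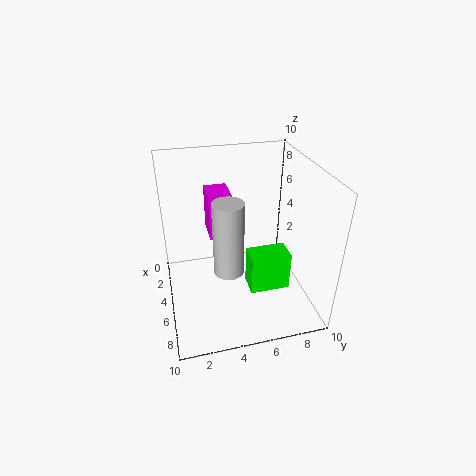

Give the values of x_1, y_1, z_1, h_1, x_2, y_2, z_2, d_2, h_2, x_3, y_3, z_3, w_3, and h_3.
x_1 = 6.5; y_1 = 4; z_1 = 3.5; h_1 = 5; x_2 = 7; y_2 = 5; z_2 = 3; d_2 = 2.5; h_2 = 2.5; x_3 = 3.5; y_3 = 3; z_3 = 5.5; w_3 = 2; h_3 = 3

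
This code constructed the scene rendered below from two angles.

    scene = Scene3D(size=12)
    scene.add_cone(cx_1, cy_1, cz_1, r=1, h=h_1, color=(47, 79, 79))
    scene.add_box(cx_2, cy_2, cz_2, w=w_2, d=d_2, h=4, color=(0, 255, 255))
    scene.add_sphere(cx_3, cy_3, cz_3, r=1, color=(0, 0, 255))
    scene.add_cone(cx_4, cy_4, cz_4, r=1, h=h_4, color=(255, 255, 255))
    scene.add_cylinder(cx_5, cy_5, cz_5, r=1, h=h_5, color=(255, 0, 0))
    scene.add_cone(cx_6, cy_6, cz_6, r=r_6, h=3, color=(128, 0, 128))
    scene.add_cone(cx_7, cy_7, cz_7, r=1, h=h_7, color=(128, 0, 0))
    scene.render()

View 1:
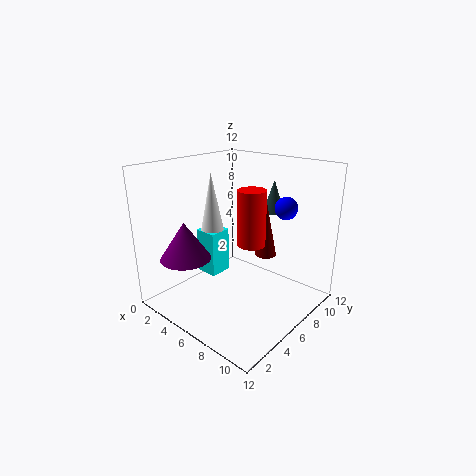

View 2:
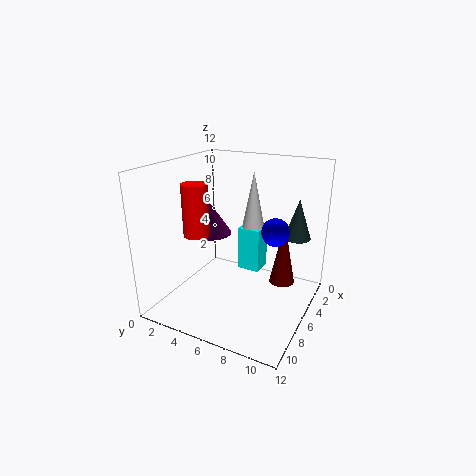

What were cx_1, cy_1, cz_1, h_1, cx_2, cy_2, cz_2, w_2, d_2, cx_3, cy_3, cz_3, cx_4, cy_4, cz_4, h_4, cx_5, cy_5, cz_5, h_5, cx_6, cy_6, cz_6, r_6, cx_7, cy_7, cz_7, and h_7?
cx_1 = 6, cy_1 = 11, cz_1 = 7, h_1 = 3, cx_2 = 2, cy_2 = 5, cz_2 = 2, w_2 = 2, d_2 = 2, cx_3 = 8, cy_3 = 10, cz_3 = 8, cx_4 = 3, cy_4 = 6, cz_4 = 6, h_4 = 5, cx_5 = 9, cy_5 = 4, cz_5 = 7, h_5 = 4, cx_6 = 4, cy_6 = 2, cz_6 = 5, r_6 = 2, cx_7 = 6, cy_7 = 10, cz_7 = 3, h_7 = 5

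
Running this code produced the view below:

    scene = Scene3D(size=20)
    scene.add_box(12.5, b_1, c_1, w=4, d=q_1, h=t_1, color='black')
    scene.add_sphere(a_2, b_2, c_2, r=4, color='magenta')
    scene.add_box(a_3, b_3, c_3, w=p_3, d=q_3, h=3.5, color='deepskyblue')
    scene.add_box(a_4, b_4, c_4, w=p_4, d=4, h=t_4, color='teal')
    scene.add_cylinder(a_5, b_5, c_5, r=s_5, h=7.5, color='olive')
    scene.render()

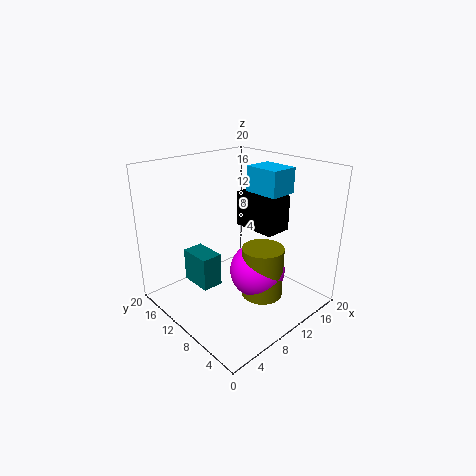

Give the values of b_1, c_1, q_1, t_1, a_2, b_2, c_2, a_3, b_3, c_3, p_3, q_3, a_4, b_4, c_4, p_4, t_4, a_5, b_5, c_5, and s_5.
b_1 = 6.5; c_1 = 10.5; q_1 = 6.5; t_1 = 5; a_2 = 12.5; b_2 = 8.5; c_2 = 4.5; a_3 = 12.5; b_3 = 6; c_3 = 16; p_3 = 4; q_3 = 5; a_4 = 1.5; b_4 = 6.5; c_4 = 7; p_4 = 2.5; t_4 = 4; a_5 = 12.5; b_5 = 7.5; c_5 = 1; s_5 = 3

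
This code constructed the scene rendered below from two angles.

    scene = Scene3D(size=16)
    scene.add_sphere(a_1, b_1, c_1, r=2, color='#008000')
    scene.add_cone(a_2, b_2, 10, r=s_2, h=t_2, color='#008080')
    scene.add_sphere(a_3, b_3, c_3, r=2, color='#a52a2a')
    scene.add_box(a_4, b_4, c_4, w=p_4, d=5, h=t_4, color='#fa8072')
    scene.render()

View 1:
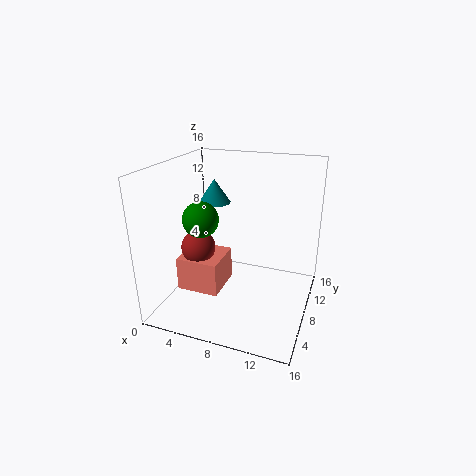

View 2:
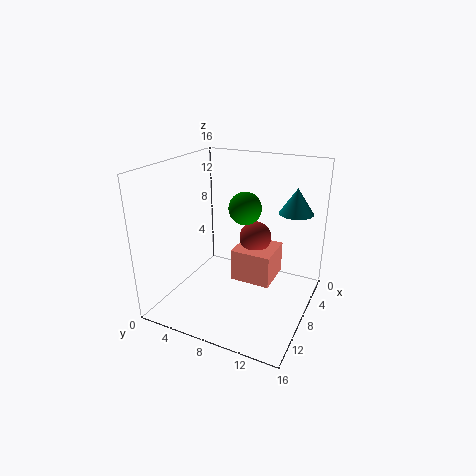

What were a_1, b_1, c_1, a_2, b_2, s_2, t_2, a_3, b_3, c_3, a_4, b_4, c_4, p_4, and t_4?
a_1 = 4, b_1 = 7, c_1 = 10, a_2 = 3, b_2 = 13, s_2 = 2, t_2 = 3, a_3 = 3, b_3 = 8, c_3 = 6, a_4 = 1, b_4 = 6, c_4 = 1, p_4 = 5, t_4 = 4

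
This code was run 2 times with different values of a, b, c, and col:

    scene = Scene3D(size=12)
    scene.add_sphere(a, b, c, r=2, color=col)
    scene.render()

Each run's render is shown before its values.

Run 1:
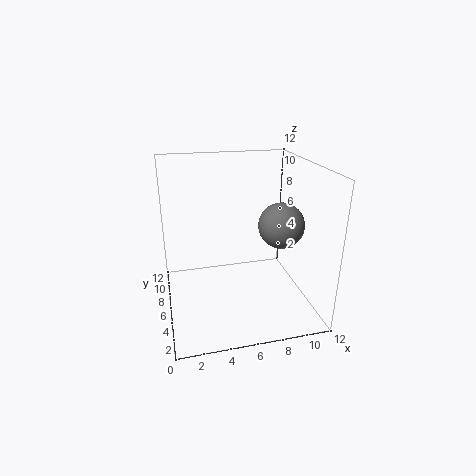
a = 10
b = 6.5
c = 6.5
col = 'gray'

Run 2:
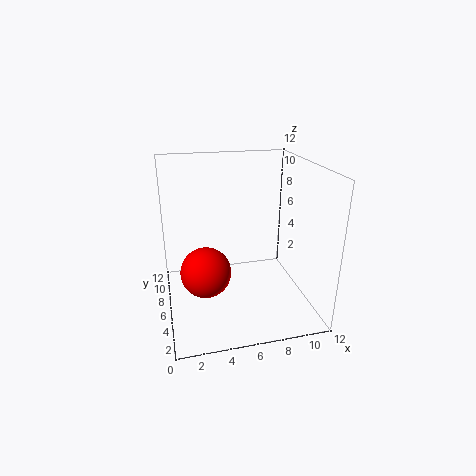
a = 3
b = 4.5
c = 4
col = 'red'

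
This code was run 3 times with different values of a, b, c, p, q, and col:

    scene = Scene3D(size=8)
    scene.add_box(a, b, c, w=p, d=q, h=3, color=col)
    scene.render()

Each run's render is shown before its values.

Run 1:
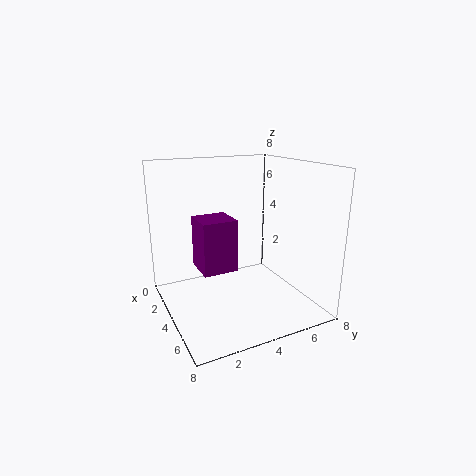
a = 2; b = 2; c = 2; p = 2; q = 2; col = 'purple'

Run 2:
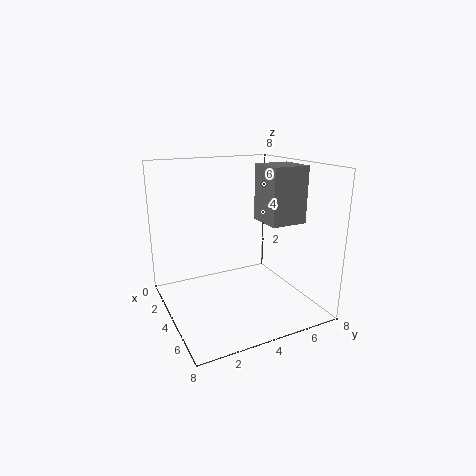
a = 4; b = 5; c = 5; p = 2; q = 2; col = 'gray'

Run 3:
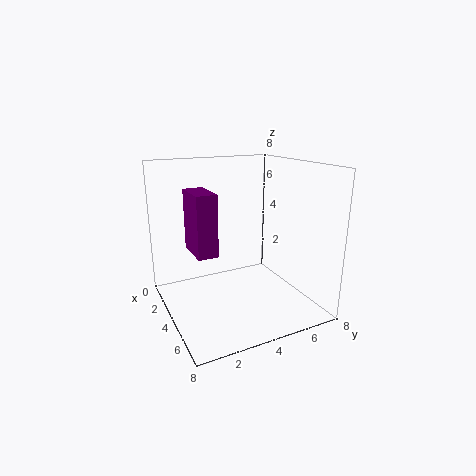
a = 4; b = 1; c = 4; p = 2; q = 1; col = 'purple'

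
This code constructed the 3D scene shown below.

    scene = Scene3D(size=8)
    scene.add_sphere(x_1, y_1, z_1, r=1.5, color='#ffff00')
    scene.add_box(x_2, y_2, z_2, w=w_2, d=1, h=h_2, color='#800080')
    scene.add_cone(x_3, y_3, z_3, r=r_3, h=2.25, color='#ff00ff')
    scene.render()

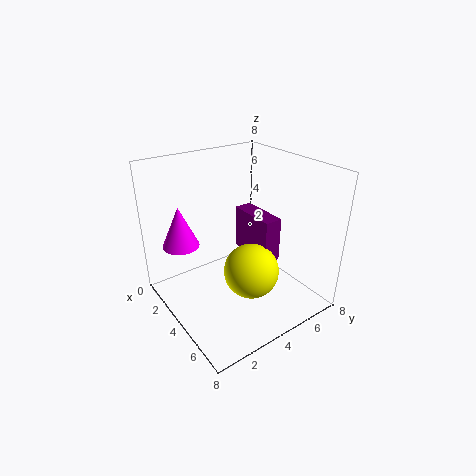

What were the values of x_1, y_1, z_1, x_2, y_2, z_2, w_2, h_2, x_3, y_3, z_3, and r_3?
x_1 = 5.25; y_1 = 4; z_1 = 2.5; x_2 = 2.75; y_2 = 4.75; z_2 = 2.75; w_2 = 2.75; h_2 = 2.5; x_3 = 2.5; y_3 = 1.25; z_3 = 3.75; r_3 = 1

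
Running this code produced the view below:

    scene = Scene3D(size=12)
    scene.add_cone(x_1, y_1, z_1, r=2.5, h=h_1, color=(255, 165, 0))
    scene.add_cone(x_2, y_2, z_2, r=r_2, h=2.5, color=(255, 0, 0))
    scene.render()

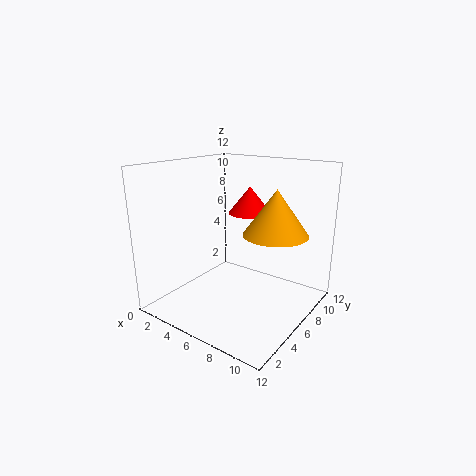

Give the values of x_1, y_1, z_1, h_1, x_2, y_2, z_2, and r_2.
x_1 = 9.5; y_1 = 6; z_1 = 7; h_1 = 3.5; x_2 = 4.5; y_2 = 10; z_2 = 7; r_2 = 2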